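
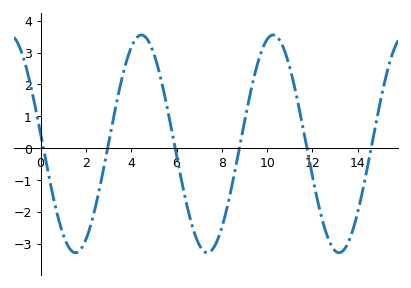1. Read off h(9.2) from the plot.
1.5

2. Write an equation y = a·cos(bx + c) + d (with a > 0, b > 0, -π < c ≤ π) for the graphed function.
y = 3.41cos(1.1x + 1.5) + 0.14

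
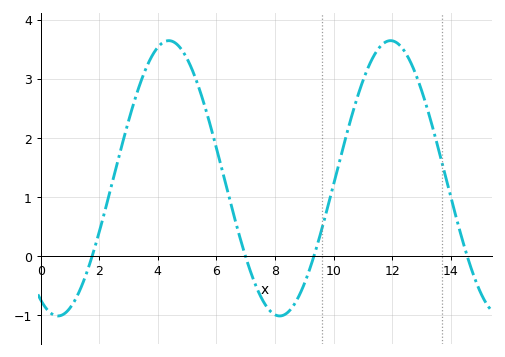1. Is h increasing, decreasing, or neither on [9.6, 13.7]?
neither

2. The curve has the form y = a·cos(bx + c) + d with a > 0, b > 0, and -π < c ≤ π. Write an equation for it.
y = 2.33cos(0.83x + 2.65) + 1.32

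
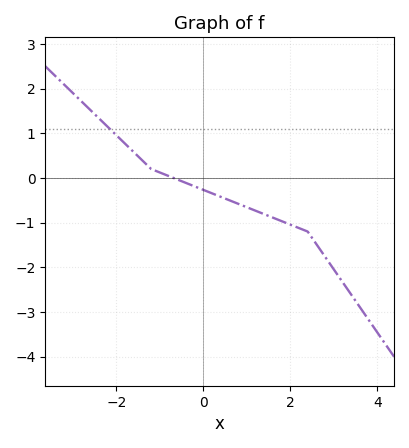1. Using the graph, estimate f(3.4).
-2.6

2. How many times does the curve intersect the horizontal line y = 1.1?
1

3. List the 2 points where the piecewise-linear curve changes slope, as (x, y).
(-1.2, 0.2); (2.4, -1.2)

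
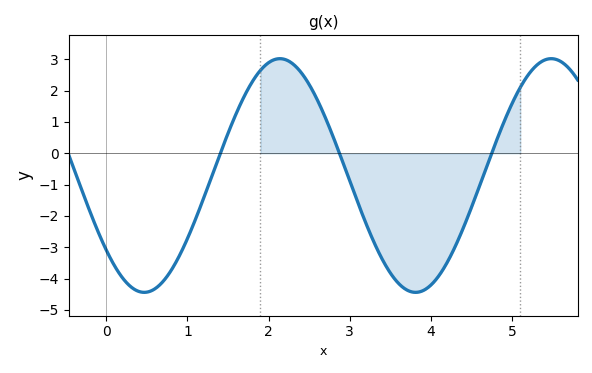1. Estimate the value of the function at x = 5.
1.59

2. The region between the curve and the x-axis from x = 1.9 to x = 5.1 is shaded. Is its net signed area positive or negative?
negative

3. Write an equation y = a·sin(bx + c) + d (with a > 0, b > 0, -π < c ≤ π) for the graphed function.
y = 3.73sin(1.88x - 2.45) - 0.71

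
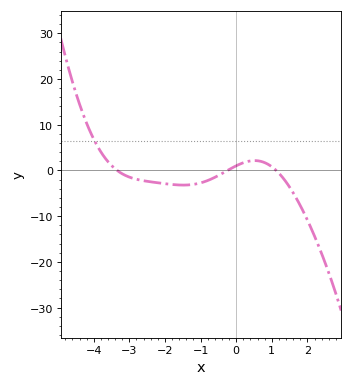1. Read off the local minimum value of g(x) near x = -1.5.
-3.21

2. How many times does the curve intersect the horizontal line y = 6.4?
1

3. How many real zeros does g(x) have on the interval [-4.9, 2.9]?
3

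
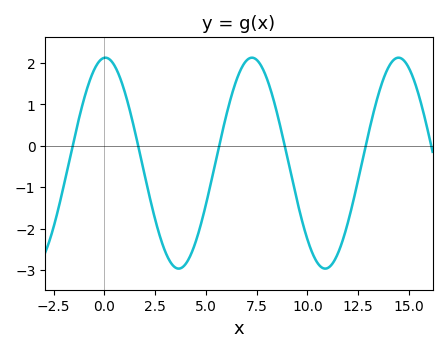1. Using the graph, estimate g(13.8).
1.68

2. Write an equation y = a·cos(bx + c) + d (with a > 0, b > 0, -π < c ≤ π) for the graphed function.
y = 2.55cos(0.87x - 0.04) - 0.42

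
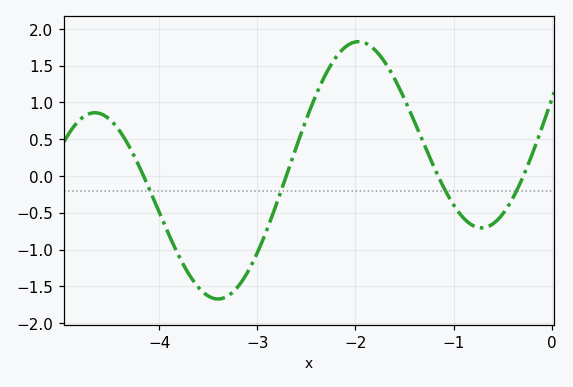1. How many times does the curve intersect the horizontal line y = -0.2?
4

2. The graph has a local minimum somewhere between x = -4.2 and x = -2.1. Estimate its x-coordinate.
-3.4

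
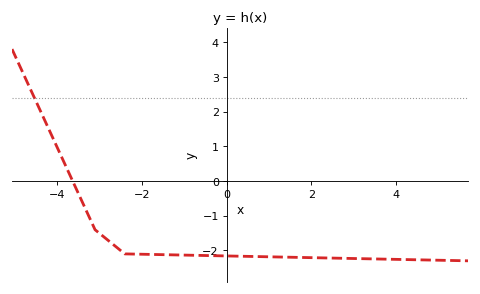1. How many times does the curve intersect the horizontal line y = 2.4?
1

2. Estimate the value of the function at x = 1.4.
-2.19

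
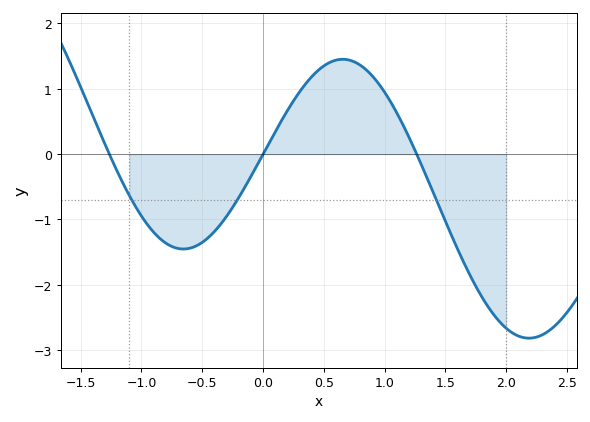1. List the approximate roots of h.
-1.3, 0, 1.3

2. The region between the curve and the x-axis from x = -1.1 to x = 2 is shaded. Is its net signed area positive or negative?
negative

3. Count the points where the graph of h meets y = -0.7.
3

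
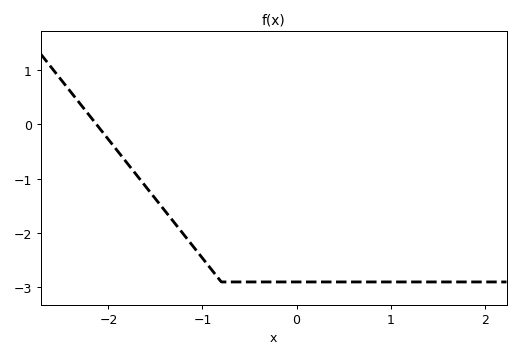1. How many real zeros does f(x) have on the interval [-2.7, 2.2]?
1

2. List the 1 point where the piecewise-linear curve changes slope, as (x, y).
(-0.8, -2.9)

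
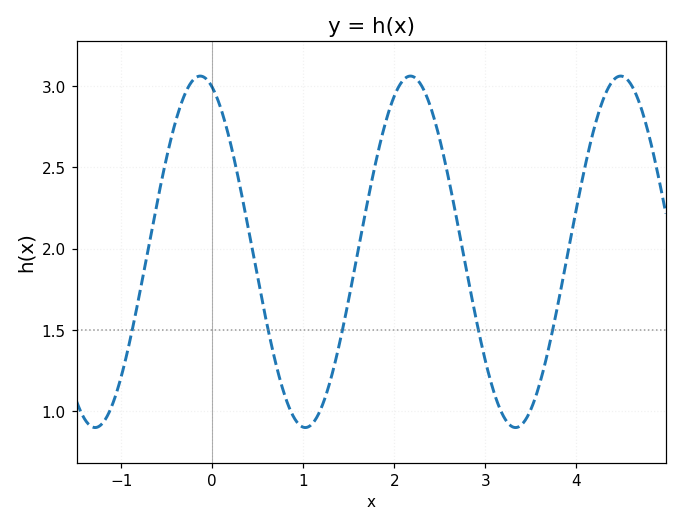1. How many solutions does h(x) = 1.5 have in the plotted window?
5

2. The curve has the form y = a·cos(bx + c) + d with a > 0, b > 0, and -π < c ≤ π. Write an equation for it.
y = 1.08cos(2.7x + 0.36) + 1.98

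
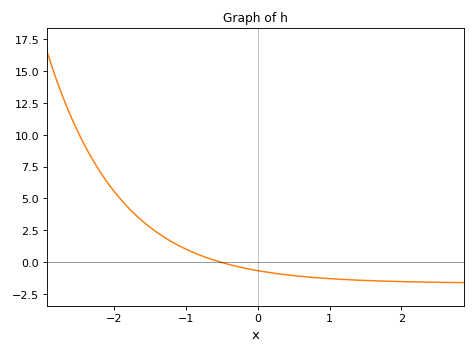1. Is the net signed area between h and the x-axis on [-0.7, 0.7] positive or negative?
negative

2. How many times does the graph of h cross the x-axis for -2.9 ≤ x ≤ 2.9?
1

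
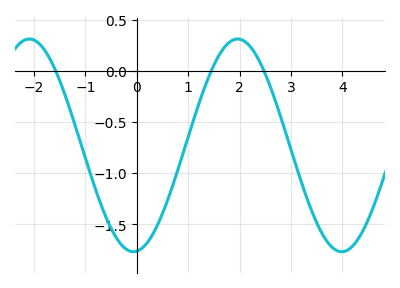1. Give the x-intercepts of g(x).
-1.6, 1.5, 2.5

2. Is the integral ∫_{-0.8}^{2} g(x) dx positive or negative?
negative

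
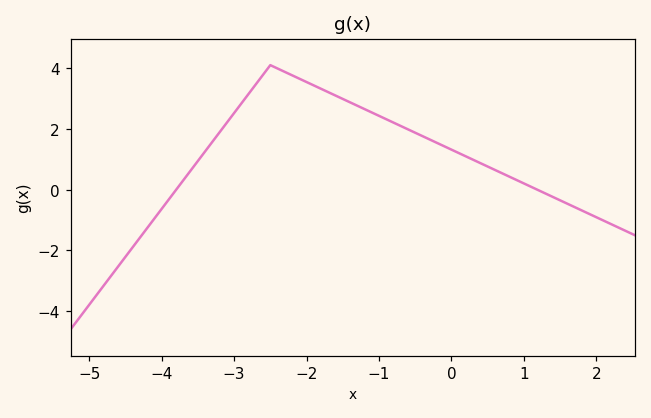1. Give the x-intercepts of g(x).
-3.8, 1.18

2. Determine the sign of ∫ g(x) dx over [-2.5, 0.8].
positive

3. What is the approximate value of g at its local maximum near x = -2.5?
4.1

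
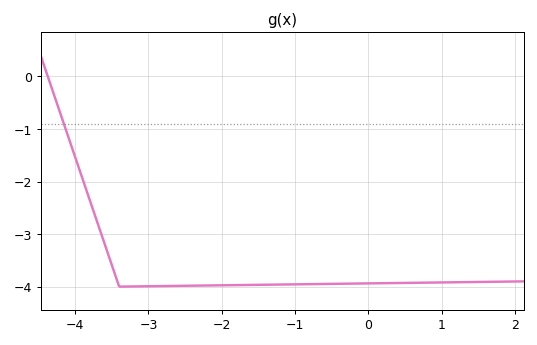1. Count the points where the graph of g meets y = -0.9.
1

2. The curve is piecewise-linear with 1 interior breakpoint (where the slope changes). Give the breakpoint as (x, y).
(-3.4, -4)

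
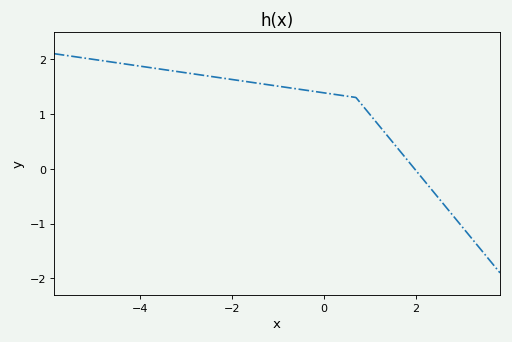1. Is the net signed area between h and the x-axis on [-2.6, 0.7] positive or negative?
positive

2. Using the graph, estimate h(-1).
1.51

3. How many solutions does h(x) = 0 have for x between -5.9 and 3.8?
1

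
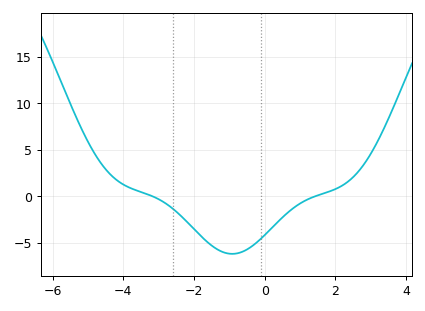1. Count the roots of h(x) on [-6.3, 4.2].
2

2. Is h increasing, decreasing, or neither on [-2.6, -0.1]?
neither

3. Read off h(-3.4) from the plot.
0.342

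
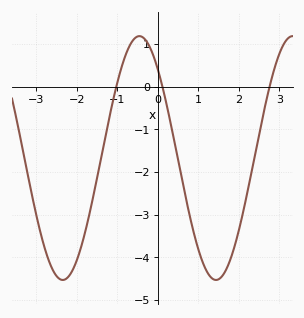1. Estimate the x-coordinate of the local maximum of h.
-0.457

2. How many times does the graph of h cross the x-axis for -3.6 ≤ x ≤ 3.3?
3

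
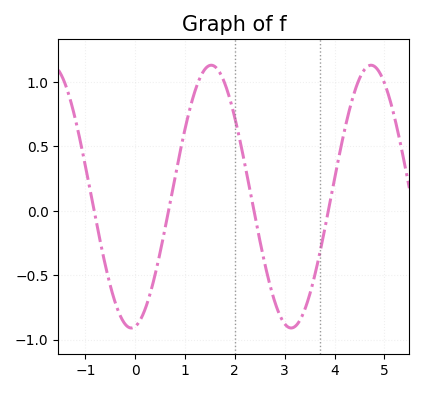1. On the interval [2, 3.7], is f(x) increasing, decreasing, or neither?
neither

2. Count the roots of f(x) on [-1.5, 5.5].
4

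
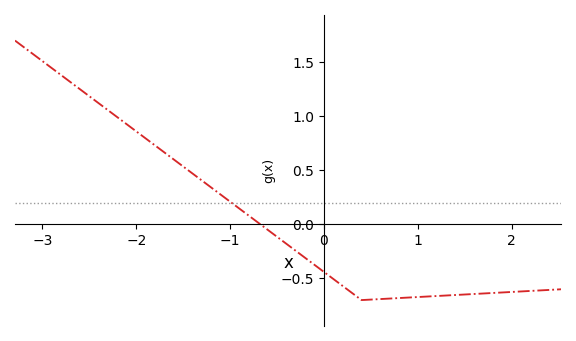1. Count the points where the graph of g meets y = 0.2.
1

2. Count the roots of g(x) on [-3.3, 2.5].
1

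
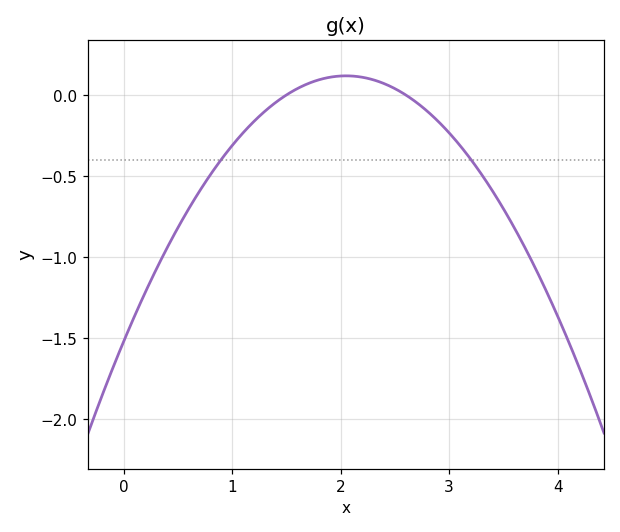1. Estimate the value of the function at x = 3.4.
-0.6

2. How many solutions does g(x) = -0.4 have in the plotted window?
2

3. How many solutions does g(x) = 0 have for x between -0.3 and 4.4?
2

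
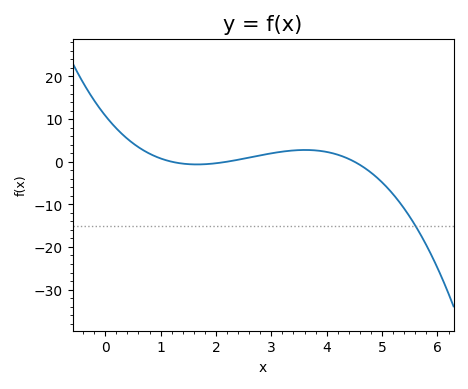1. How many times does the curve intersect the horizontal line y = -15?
1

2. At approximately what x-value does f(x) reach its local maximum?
3.6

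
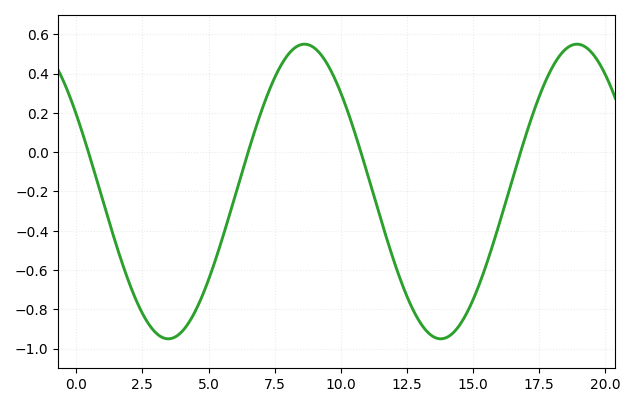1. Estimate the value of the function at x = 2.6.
-0.84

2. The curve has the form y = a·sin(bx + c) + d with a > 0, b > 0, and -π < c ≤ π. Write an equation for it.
y = 0.75sin(0.61x + 2.6) - 0.2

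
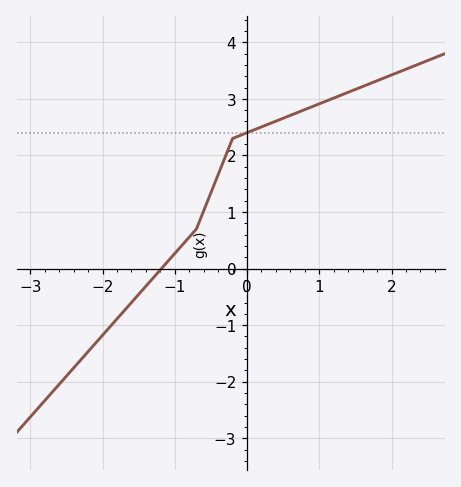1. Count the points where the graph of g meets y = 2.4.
1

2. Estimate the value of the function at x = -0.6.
1.02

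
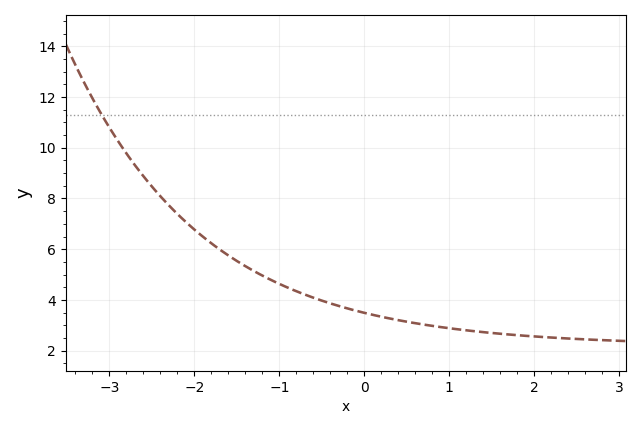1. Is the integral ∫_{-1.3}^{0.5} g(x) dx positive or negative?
positive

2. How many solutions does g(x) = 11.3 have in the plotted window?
1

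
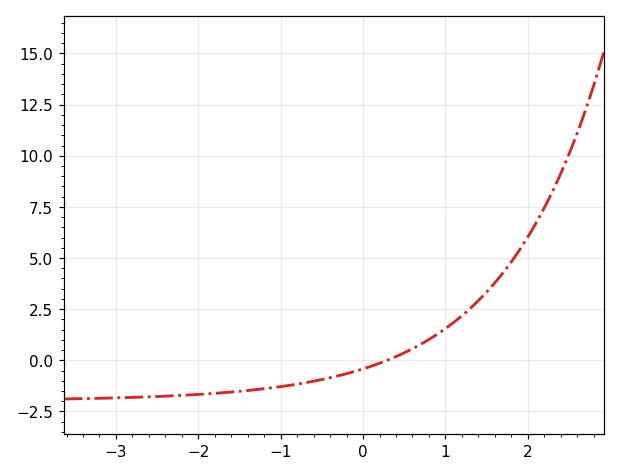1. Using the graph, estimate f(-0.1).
-0.542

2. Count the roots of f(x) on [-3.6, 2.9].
1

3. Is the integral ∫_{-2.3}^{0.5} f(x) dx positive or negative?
negative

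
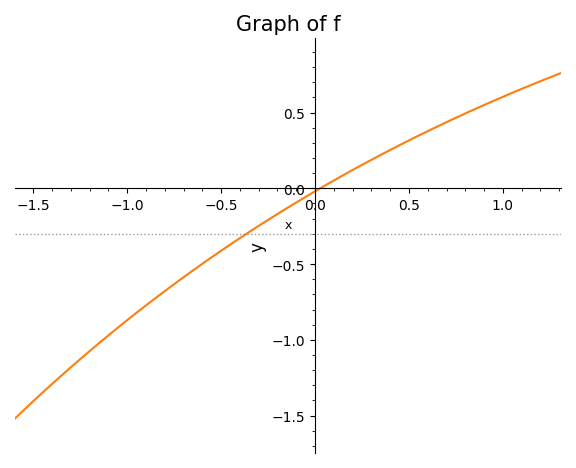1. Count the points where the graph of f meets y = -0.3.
1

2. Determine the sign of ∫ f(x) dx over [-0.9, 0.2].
negative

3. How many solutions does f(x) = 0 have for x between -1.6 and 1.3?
1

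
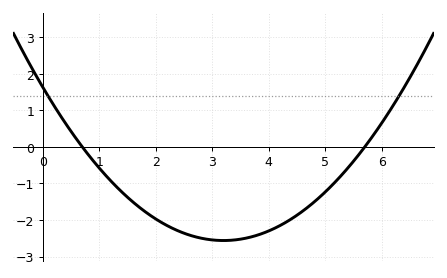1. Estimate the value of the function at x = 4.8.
-1.51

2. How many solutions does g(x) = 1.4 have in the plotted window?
2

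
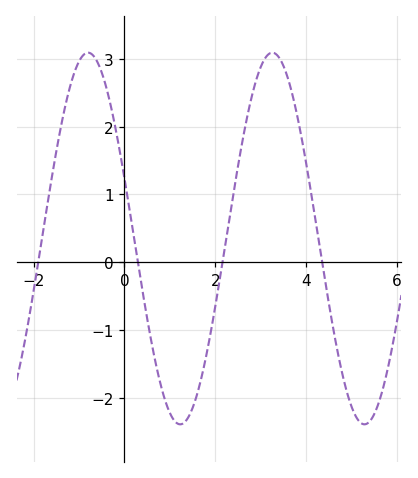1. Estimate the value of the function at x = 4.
1.45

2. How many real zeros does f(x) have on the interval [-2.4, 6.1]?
4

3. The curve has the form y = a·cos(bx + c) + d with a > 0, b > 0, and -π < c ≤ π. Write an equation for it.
y = 2.74cos(1.55x + 1.24) + 0.35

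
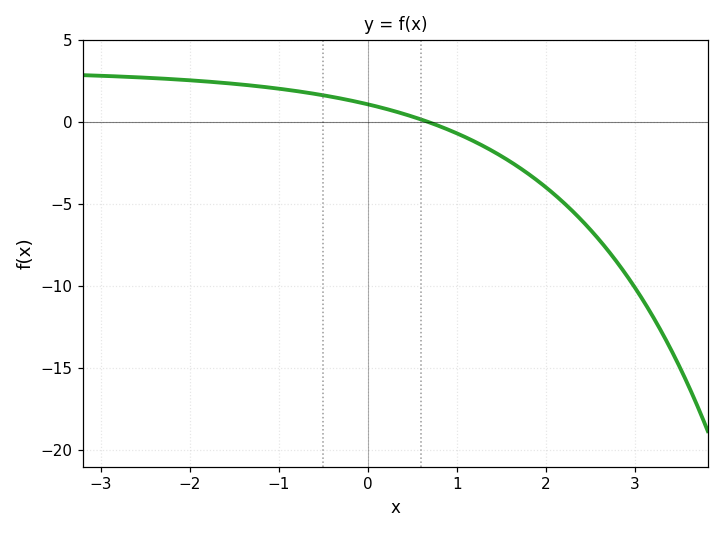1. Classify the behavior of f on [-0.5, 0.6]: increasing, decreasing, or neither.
decreasing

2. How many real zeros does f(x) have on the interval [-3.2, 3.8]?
1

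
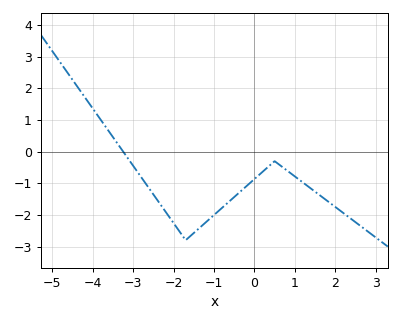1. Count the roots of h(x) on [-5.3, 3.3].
1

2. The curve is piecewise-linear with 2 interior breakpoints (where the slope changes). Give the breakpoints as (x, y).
(-1.7, -2.8); (0.5, -0.3)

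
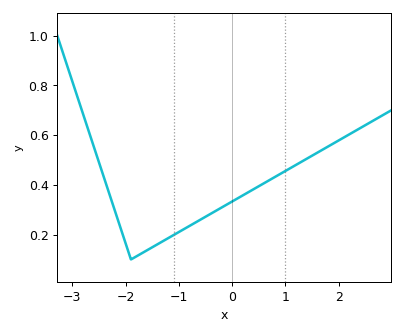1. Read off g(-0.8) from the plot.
0.24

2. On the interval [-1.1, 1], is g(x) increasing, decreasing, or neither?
increasing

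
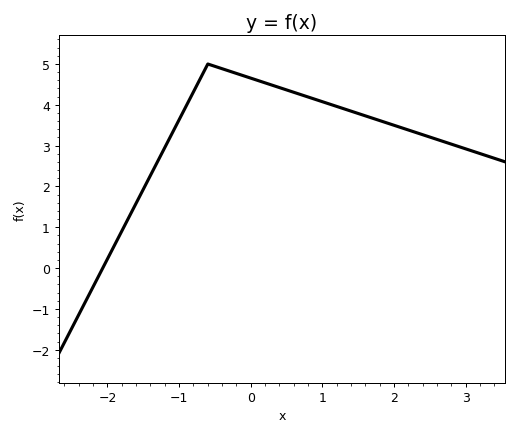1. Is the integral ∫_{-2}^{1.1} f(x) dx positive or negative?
positive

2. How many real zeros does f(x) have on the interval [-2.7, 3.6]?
1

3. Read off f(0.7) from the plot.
4.2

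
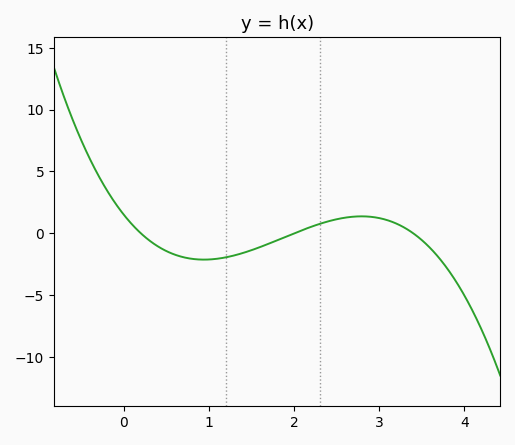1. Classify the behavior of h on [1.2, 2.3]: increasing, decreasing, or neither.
increasing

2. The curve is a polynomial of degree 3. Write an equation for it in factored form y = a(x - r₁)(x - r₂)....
y = -1.1(x - 0.2)(x - 2)(x - 3.4)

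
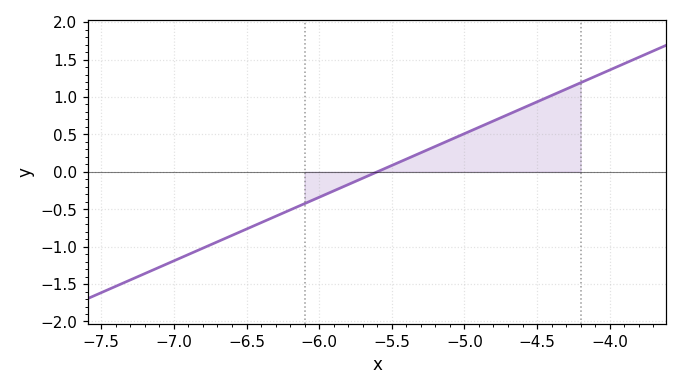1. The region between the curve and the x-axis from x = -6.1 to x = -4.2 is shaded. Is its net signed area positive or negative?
positive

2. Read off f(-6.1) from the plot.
-0.425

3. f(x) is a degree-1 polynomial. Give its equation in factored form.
y = 0.85(x + 5.6)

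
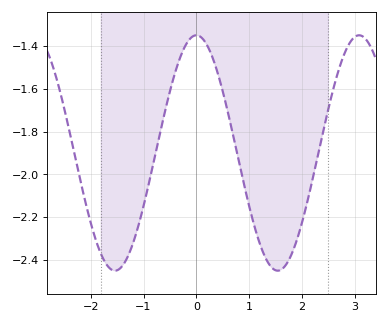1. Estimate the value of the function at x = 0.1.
-1.36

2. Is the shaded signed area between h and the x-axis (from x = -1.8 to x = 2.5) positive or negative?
negative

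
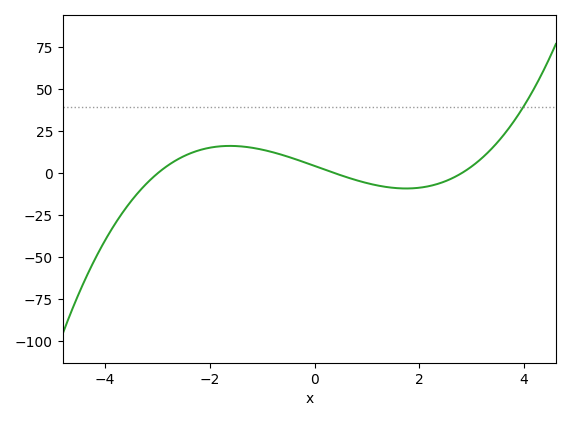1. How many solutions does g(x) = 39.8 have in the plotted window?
1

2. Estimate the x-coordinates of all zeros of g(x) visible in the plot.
-3, 0.4, 2.8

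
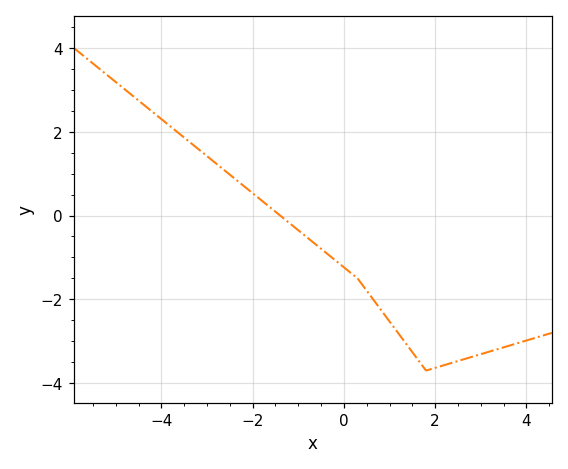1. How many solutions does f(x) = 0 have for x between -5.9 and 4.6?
1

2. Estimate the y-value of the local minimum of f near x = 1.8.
-3.6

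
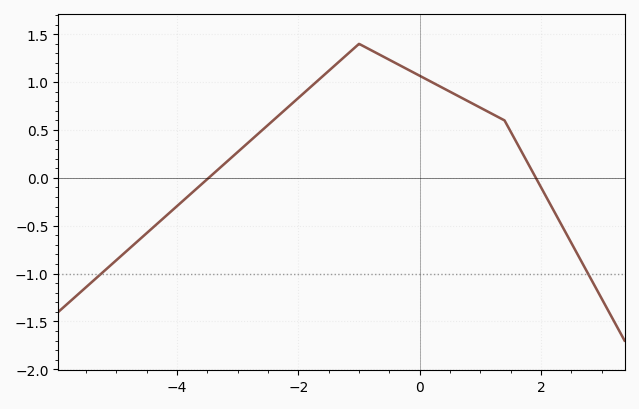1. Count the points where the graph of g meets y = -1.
2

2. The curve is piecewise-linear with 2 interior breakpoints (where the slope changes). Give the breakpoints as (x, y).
(-1, 1.4); (1.4, 0.6)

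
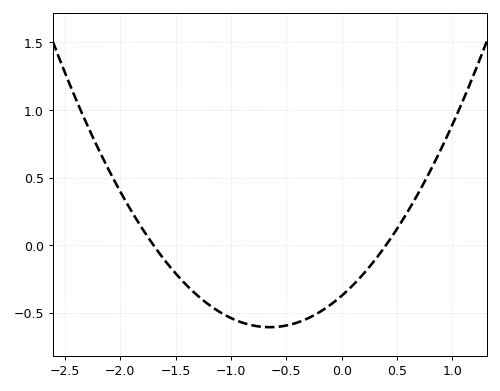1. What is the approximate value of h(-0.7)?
-0.605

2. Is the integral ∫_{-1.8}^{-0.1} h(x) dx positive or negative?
negative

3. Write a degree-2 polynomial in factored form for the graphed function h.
y = 0.55(x + 1.7)(x - 0.4)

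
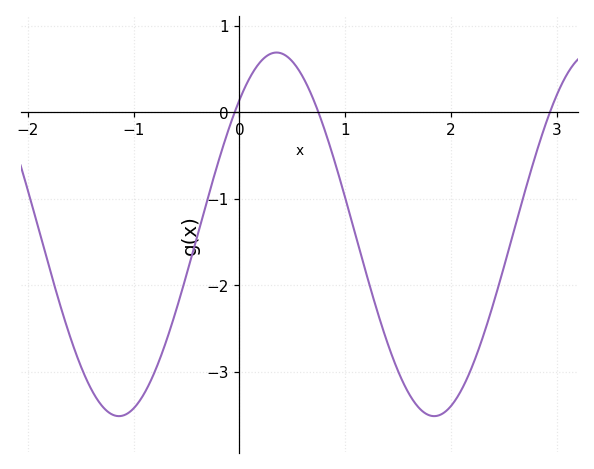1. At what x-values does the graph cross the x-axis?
0, 0.7, 2.9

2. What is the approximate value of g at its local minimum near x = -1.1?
-3.5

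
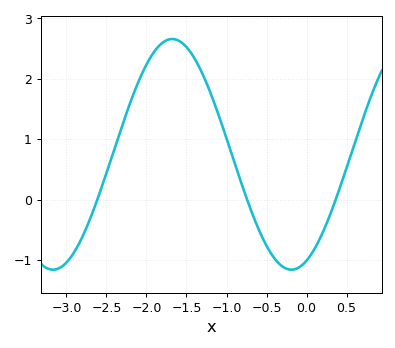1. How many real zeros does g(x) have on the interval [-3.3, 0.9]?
3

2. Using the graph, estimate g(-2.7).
-0.3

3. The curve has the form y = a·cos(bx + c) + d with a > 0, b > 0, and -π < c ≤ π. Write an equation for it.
y = 1.91cos(2.1x - 2.7) + 0.75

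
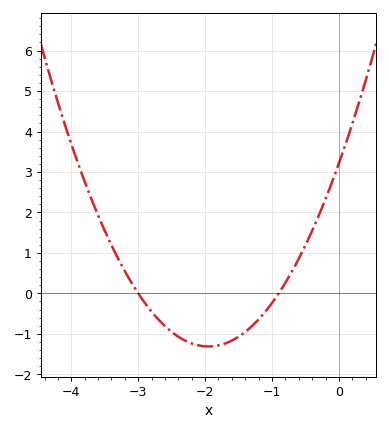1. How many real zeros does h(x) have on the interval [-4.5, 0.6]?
2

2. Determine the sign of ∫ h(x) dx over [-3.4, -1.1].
negative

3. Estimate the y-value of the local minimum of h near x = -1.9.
-1.3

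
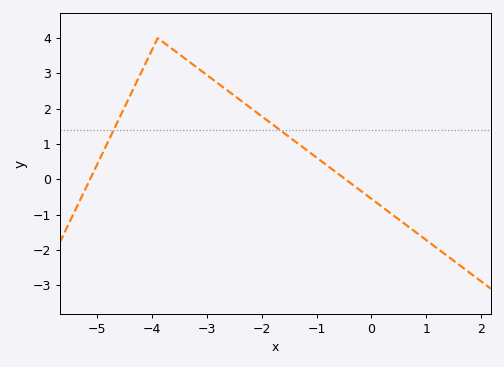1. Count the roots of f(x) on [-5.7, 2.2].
2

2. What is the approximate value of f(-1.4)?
1.08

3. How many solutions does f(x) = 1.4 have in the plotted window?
2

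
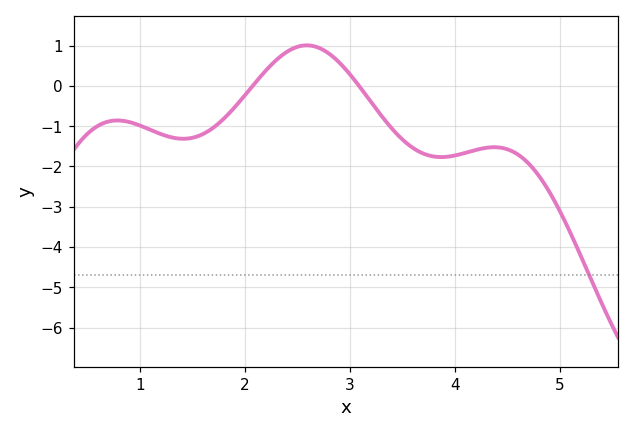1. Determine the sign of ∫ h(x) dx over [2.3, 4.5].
negative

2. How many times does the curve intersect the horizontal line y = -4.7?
1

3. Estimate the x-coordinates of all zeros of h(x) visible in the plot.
2.07, 3.09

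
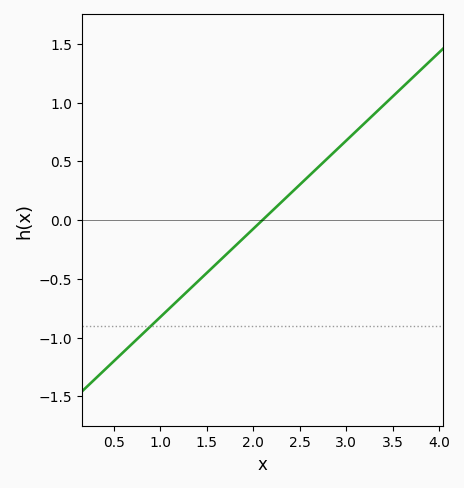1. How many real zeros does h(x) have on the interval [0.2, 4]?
1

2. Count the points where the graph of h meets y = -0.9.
1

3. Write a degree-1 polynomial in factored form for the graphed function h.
y = 0.75(x - 2.1)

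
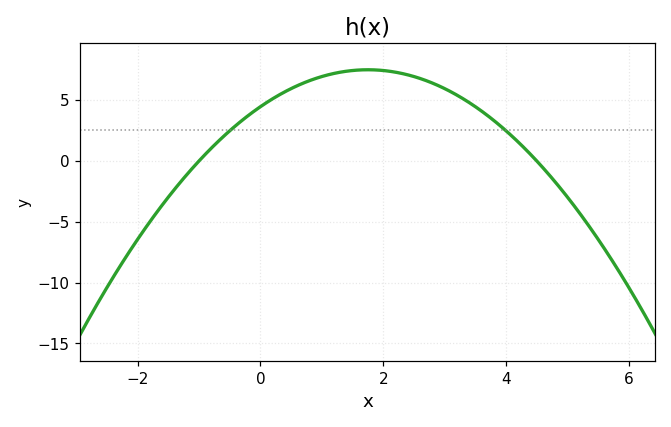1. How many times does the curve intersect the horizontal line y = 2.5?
2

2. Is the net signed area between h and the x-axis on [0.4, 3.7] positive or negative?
positive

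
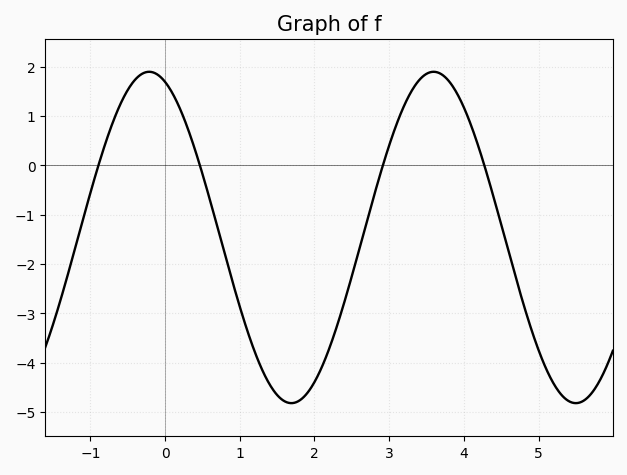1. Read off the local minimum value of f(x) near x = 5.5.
-4.8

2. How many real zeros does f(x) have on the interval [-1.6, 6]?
4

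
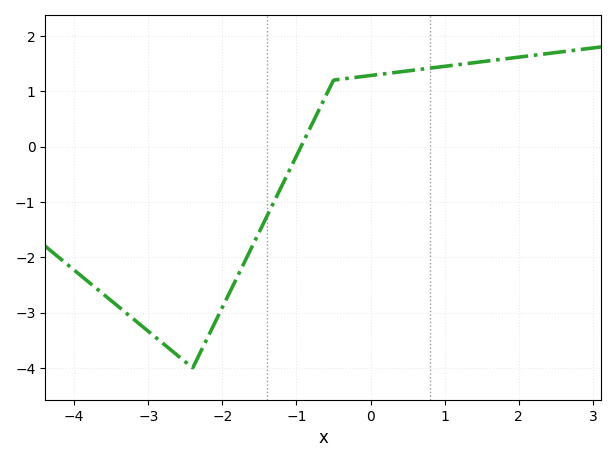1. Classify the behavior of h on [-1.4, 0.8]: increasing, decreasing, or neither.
increasing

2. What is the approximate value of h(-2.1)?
-3.2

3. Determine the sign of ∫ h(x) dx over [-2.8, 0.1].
negative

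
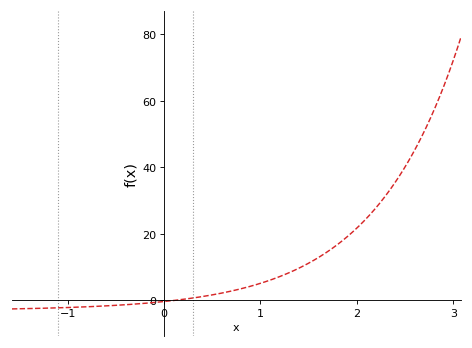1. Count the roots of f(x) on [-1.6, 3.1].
1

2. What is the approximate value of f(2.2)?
27.8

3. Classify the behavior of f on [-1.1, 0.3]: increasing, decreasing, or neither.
increasing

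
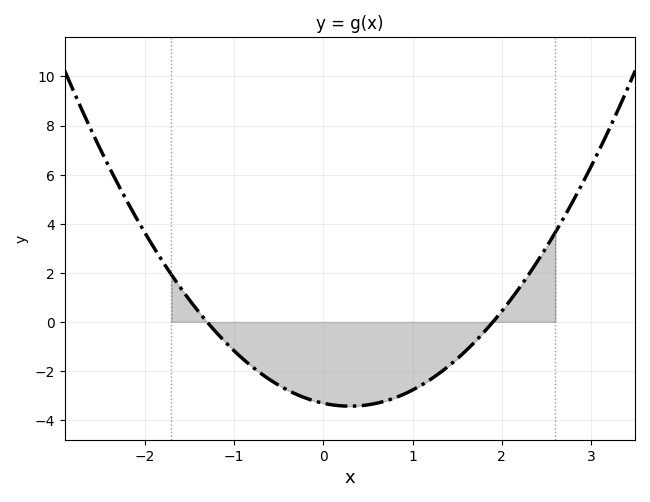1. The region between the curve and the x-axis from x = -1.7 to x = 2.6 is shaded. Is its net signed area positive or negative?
negative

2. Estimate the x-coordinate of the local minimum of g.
0.3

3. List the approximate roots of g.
-1.3, 1.9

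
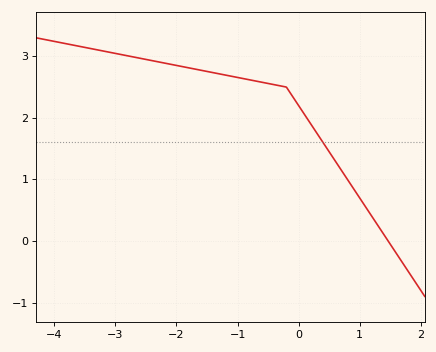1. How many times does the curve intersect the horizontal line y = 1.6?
1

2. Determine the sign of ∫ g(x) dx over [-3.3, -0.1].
positive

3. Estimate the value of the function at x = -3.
3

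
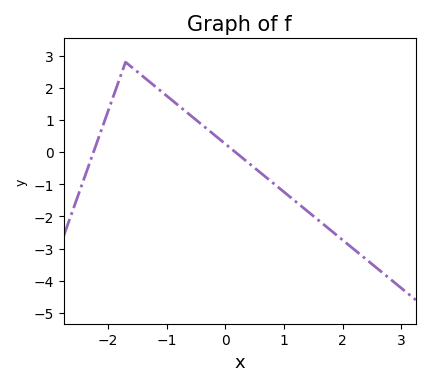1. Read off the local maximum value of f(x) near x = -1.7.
2.8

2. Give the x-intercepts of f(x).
-2.2, 0.2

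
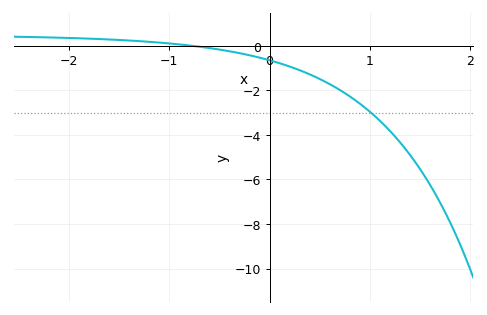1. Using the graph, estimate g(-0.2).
-0.425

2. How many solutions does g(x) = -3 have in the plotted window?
1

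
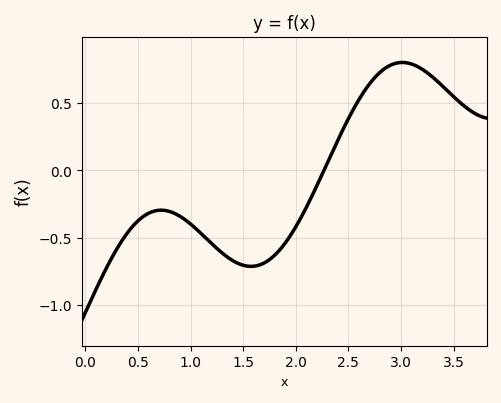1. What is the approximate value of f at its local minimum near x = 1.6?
-0.7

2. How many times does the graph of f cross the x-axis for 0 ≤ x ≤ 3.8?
1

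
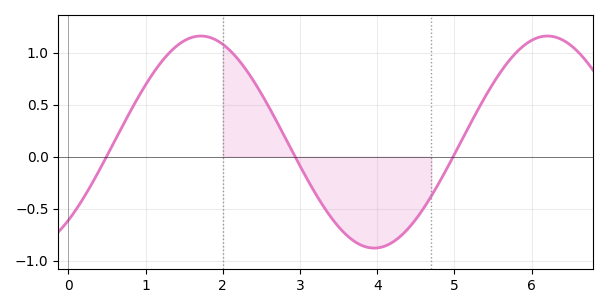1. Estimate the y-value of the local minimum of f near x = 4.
-0.88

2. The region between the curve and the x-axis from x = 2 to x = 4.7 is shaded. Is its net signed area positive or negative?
negative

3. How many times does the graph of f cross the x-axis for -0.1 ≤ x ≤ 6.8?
3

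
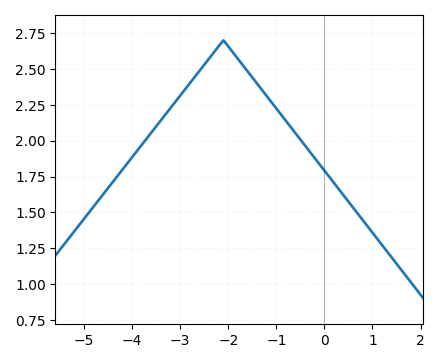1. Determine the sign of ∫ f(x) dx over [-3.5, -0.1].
positive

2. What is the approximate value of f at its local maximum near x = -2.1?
2.7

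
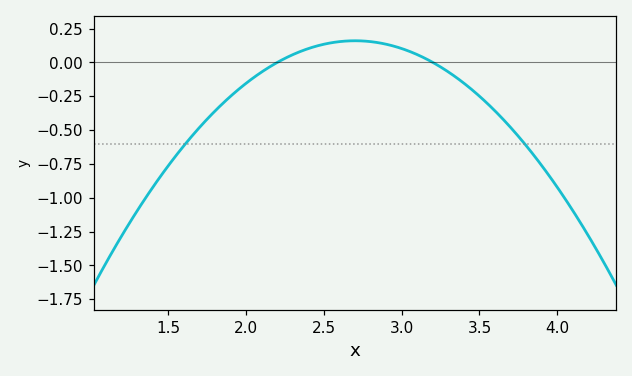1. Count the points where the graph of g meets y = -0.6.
2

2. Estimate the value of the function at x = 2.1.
-0.07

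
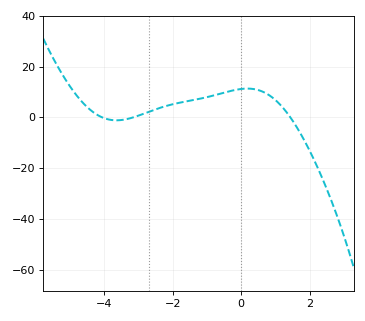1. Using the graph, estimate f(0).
11.2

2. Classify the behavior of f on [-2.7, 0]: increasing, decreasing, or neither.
increasing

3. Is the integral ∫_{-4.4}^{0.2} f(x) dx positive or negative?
positive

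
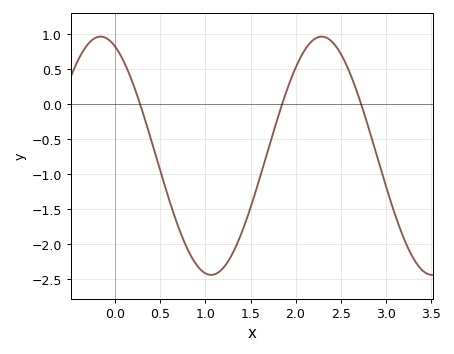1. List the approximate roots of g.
0.3, 1.9, 2.7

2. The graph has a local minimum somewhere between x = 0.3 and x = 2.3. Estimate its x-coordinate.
1.1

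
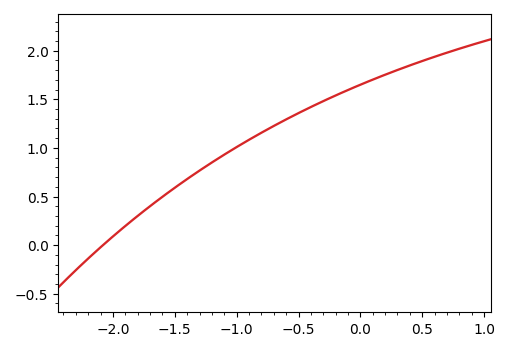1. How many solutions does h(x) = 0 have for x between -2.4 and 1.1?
1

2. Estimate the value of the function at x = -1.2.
0.85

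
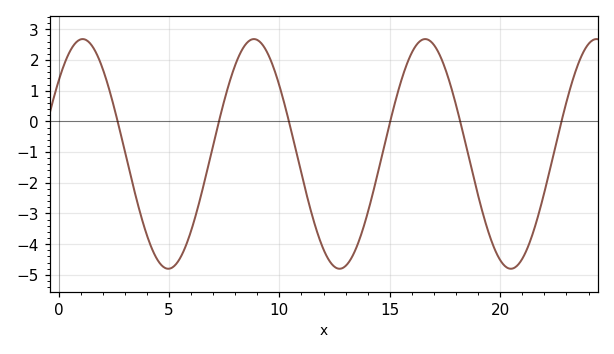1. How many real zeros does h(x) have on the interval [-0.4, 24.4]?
6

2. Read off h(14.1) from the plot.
-2.7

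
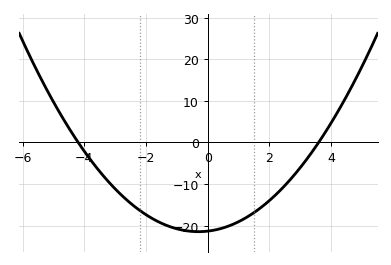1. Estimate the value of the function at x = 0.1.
-21.2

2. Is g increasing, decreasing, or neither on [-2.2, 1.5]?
neither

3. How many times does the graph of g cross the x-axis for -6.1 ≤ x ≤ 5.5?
2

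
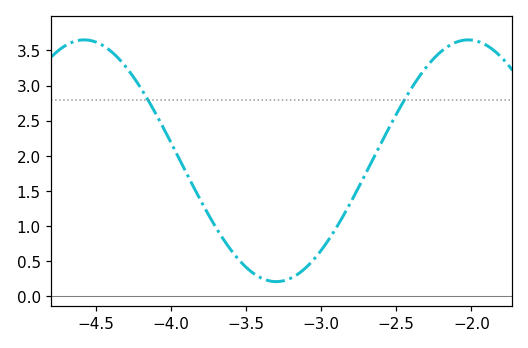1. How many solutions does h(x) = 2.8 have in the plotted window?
2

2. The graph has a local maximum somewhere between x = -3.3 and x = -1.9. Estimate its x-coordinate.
-2.02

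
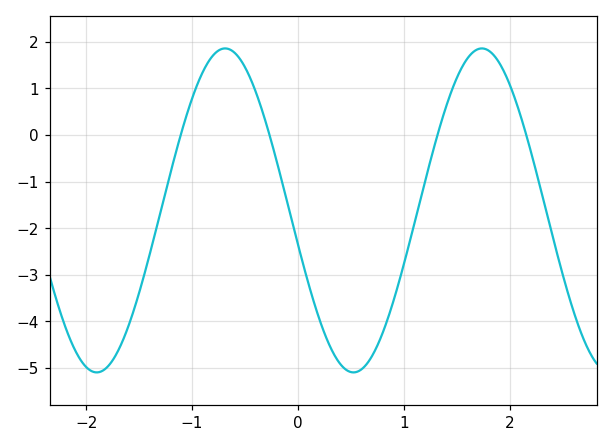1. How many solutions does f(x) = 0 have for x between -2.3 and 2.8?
4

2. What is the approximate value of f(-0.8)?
1.71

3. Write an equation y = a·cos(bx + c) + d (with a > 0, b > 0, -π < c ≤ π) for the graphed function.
y = 3.48cos(2.59x + 1.78) - 1.62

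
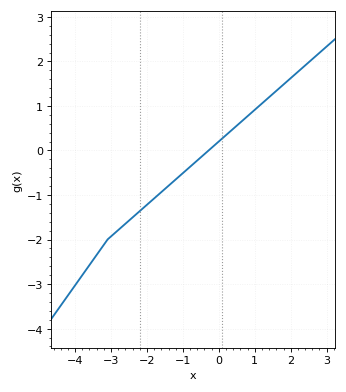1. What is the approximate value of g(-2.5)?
-1.6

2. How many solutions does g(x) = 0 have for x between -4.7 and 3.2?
1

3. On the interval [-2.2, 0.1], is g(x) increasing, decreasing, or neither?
increasing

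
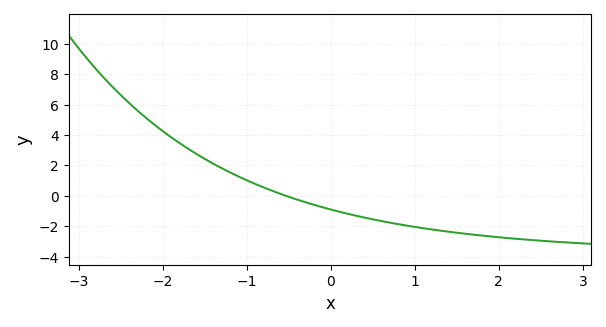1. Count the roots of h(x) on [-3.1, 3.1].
1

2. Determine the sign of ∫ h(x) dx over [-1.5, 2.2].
negative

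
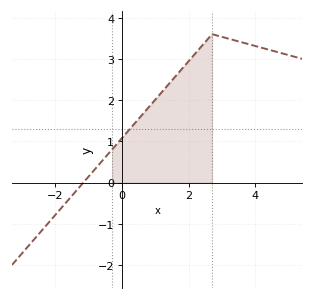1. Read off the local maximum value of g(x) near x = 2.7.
3.6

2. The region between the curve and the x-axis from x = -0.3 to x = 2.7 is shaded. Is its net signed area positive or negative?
positive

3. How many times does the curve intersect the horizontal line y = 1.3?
1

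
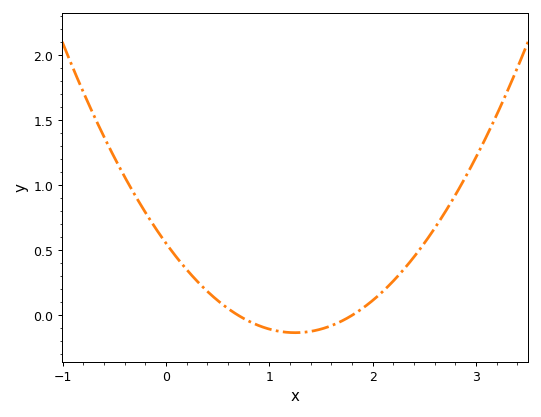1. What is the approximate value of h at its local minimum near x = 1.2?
-0.133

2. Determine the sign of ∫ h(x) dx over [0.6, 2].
negative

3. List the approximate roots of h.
0.7, 1.8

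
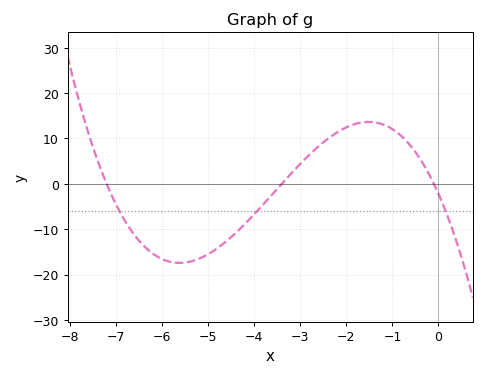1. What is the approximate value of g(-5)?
-15.5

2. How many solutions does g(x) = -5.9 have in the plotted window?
3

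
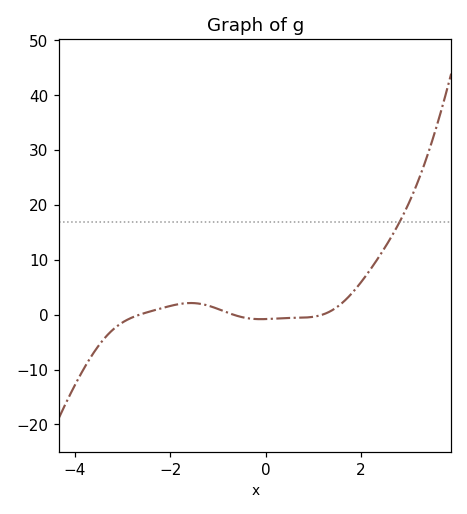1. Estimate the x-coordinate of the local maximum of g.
-1.57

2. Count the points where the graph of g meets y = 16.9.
1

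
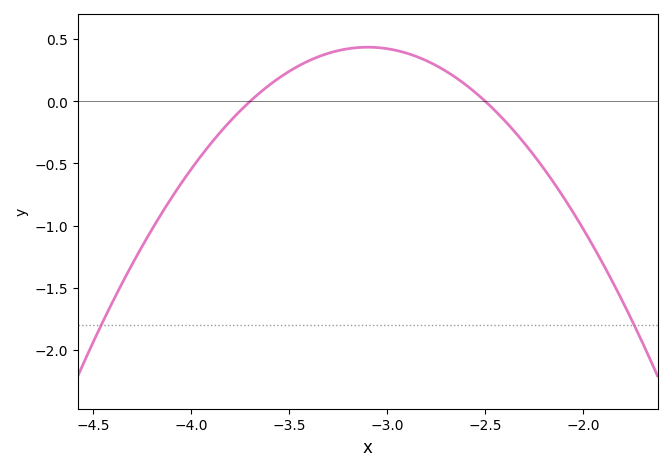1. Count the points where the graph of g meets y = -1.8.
2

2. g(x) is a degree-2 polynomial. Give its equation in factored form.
y = -1.21(x + 3.7)(x + 2.5)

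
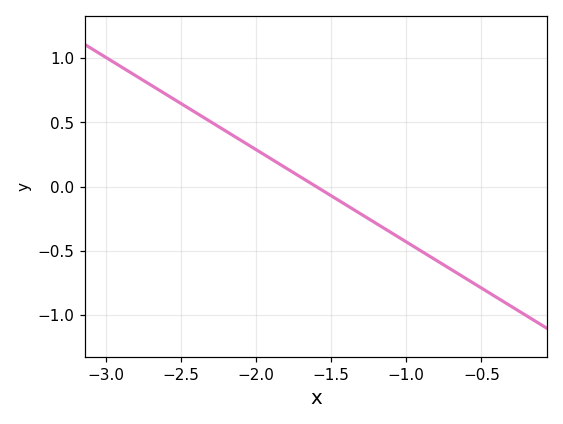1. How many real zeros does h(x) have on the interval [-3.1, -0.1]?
1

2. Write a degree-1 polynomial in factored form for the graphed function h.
y = -0.72(x + 1.6)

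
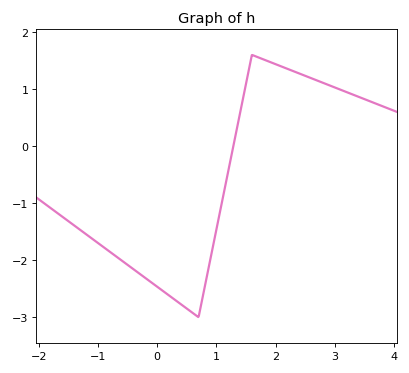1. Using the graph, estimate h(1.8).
1.52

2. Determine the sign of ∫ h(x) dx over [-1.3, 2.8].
negative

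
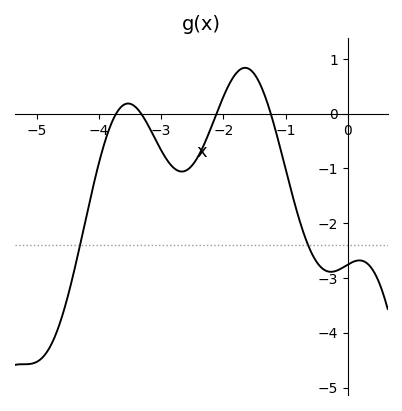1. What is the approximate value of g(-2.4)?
-0.8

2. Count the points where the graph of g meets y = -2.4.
2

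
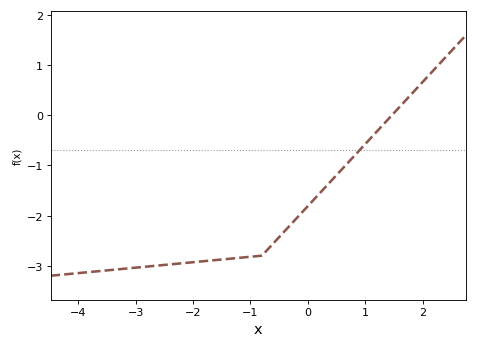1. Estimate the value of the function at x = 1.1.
-0.4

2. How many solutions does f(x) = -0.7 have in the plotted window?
1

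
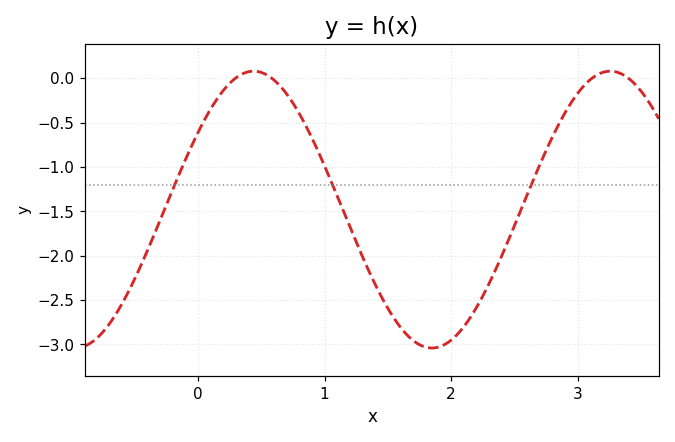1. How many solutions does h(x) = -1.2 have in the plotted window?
3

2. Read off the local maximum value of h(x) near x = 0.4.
0.1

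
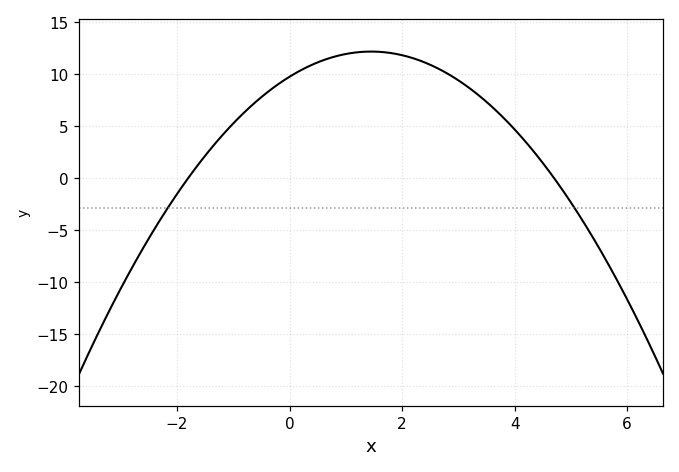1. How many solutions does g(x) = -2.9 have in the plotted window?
2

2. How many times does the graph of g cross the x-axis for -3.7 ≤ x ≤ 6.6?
2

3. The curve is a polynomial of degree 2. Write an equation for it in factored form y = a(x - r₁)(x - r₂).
y = -1.15(x + 1.8)(x - 4.7)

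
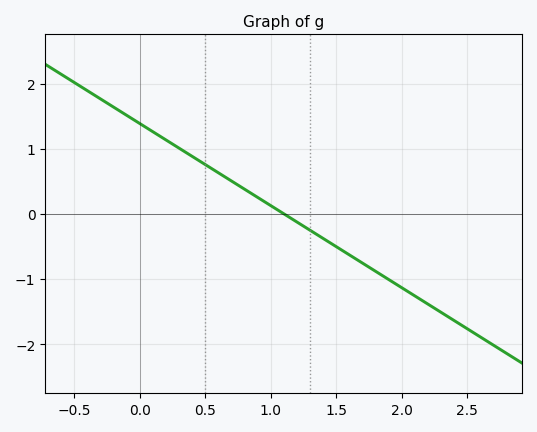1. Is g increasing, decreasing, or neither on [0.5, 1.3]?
decreasing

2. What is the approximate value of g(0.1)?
1.3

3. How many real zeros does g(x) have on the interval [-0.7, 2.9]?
1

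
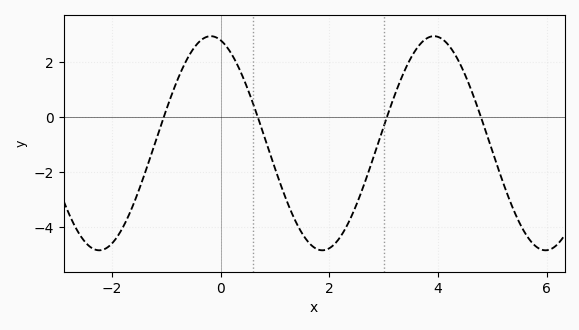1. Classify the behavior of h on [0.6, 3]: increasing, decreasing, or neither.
neither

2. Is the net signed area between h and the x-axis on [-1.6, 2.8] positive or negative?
negative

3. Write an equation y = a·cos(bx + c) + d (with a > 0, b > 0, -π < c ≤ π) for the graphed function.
y = 3.89cos(1.5x + 0.28) - 0.96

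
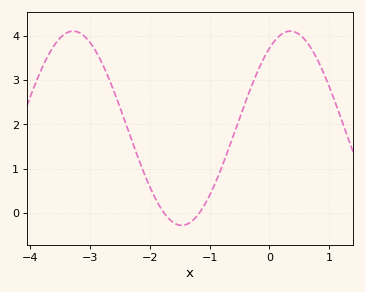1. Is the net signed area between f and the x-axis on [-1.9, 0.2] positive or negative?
positive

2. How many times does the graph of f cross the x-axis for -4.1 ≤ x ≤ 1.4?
2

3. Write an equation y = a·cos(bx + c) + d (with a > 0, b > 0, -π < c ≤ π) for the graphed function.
y = 2.19cos(1.73x - 0.602) + 1.91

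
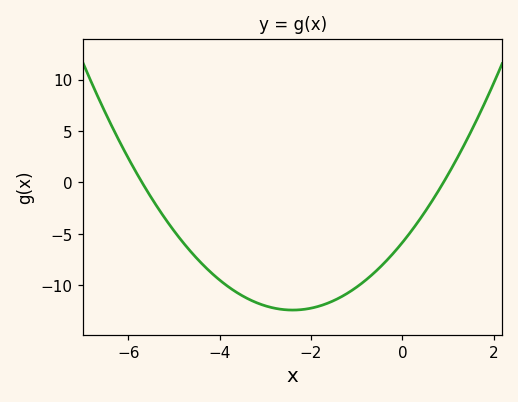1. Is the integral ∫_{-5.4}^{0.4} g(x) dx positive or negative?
negative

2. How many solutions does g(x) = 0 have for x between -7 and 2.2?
2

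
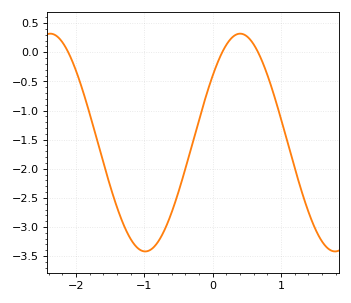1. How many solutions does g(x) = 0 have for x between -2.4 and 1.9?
3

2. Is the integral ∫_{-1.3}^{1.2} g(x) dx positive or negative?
negative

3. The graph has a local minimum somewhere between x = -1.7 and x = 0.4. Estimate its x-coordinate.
-0.987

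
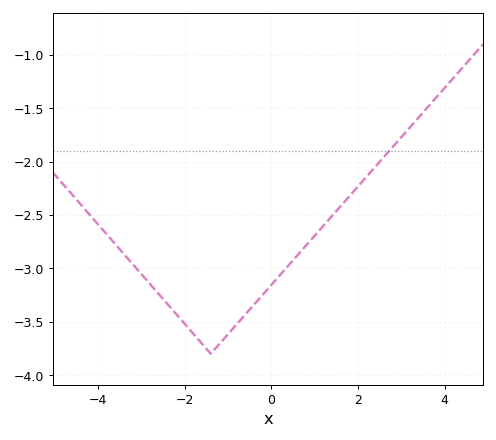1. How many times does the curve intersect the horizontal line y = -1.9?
1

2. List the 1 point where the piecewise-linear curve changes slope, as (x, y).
(-1.4, -3.8)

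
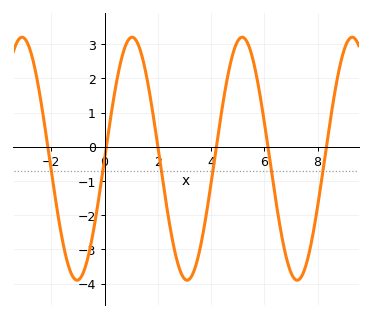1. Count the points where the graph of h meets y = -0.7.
6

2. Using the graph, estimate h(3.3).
-3.7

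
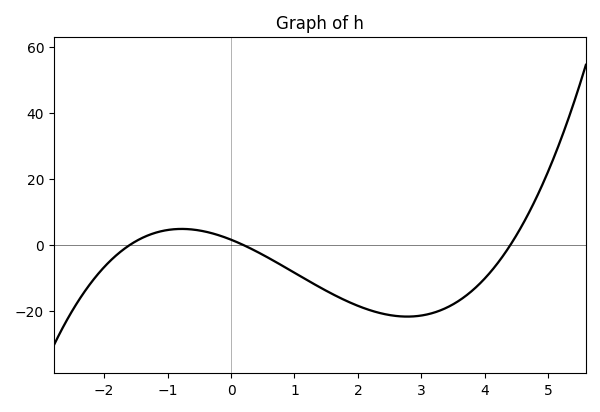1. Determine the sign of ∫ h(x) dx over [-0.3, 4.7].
negative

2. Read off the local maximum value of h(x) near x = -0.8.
4.91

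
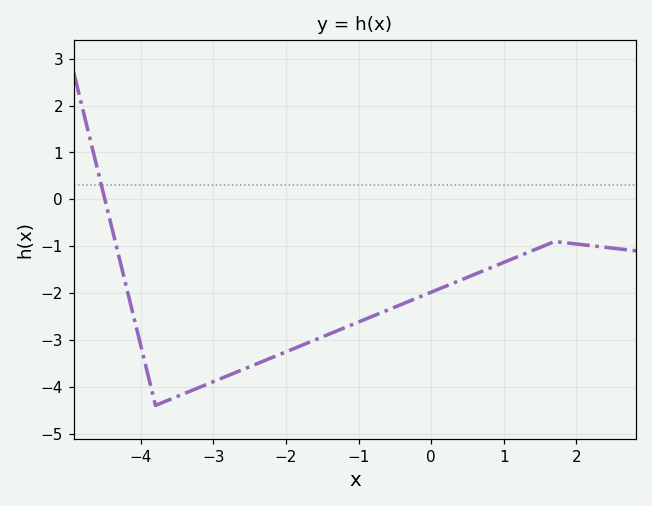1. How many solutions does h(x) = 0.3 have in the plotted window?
1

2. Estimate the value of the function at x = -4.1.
-2.51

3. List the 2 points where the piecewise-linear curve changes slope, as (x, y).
(-3.8, -4.4); (1.7, -0.9)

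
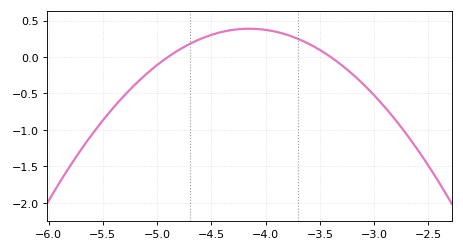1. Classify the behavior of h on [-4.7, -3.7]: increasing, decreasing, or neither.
neither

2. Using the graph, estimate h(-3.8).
0.3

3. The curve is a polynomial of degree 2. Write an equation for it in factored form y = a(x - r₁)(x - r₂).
y = -0.69(x + 4.9)(x + 3.4)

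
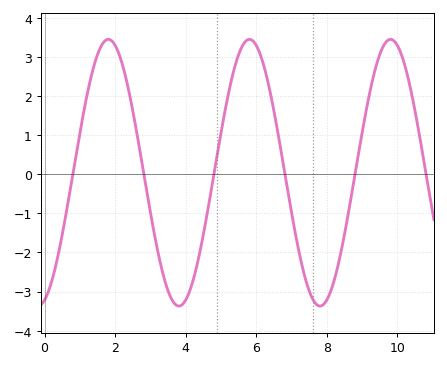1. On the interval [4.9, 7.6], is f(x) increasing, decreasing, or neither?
neither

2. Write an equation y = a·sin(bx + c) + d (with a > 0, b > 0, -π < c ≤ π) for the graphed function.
y = 3.41sin(1.6x - 1.3) + 0.04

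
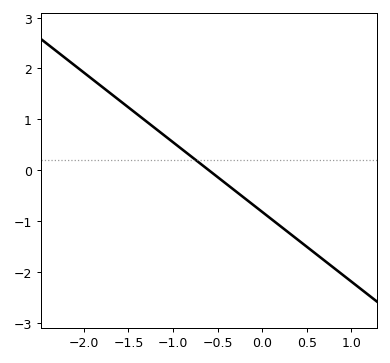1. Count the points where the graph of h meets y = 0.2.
1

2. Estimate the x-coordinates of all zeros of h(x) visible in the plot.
-0.6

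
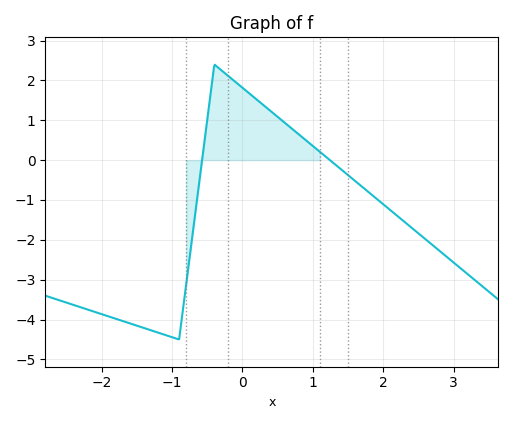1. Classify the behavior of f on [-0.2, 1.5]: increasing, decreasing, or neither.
decreasing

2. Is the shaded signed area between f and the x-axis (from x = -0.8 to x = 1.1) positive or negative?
positive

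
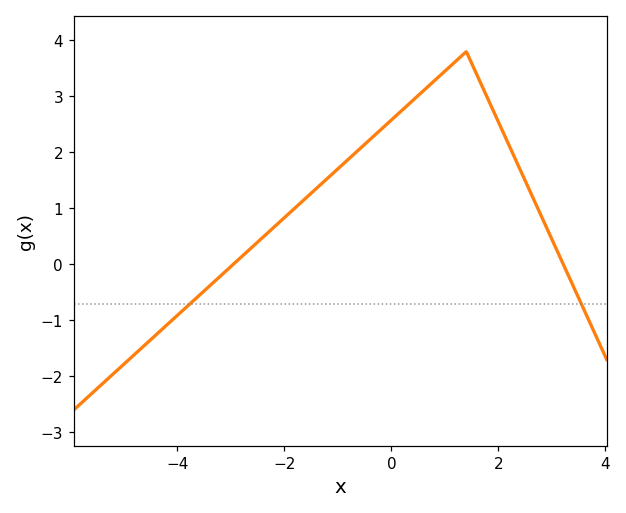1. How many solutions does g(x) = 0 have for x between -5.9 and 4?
2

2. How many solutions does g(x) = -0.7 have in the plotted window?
2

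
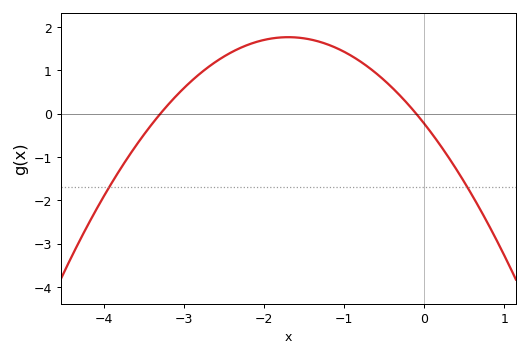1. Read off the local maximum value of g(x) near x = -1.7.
1.77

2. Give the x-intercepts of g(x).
-3.3, -0.1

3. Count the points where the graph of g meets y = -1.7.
2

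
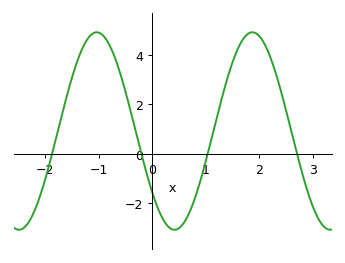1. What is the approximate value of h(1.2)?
1.37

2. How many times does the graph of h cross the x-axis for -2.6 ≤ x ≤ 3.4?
4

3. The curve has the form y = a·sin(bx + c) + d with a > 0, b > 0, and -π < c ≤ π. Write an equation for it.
y = 3.99sin(2.16x - 2.48) + 0.92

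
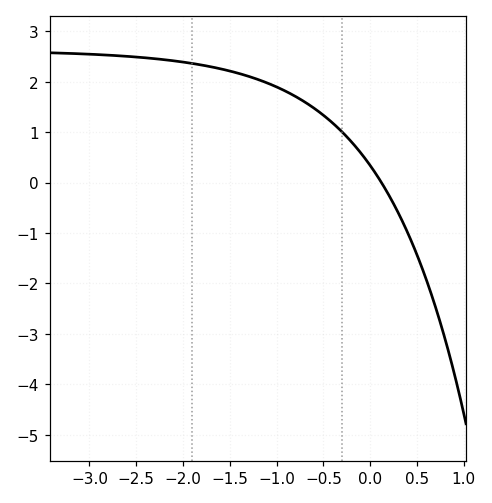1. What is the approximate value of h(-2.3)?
2.5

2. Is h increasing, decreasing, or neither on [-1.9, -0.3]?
decreasing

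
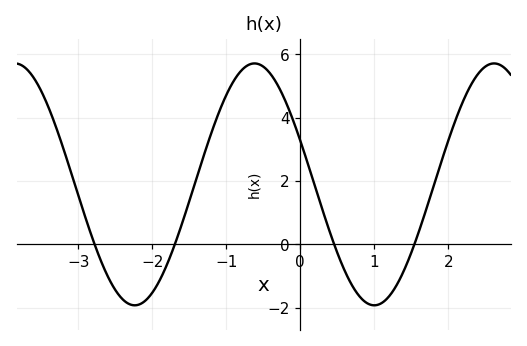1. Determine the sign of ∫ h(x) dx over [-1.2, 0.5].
positive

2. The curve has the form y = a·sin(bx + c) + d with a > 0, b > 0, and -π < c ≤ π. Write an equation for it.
y = 3.82sin(1.94x + 2.77) + 1.89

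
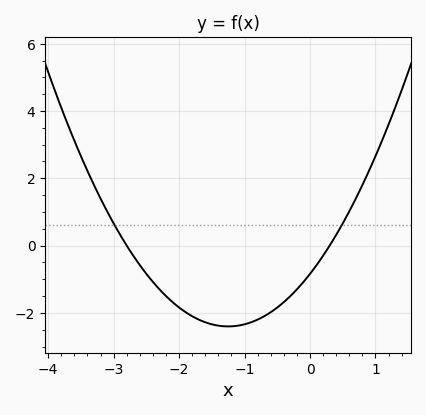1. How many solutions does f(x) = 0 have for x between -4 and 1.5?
2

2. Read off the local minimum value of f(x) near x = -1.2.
-2.4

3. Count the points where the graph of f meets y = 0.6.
2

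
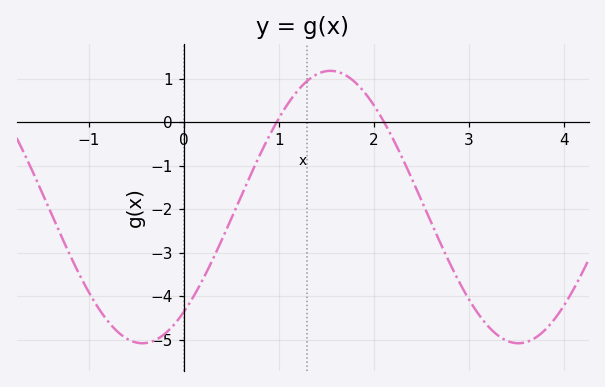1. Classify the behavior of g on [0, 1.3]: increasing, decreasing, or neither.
increasing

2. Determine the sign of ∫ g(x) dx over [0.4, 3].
negative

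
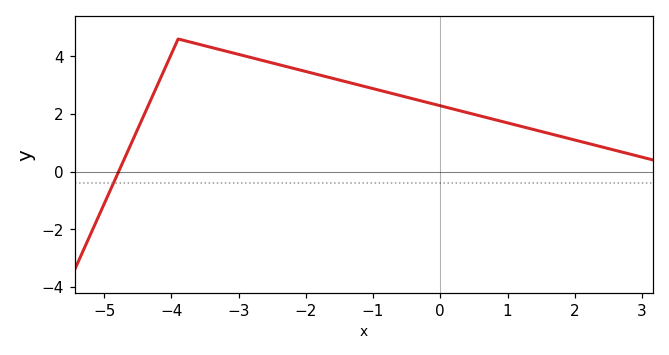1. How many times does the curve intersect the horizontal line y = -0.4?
1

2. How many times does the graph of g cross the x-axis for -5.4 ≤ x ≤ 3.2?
1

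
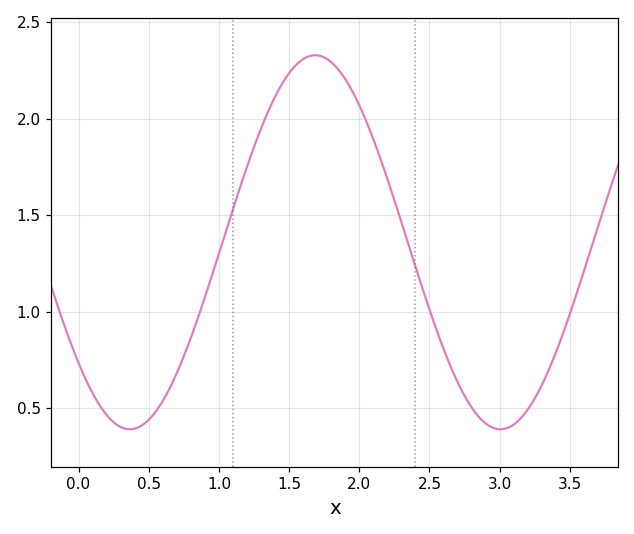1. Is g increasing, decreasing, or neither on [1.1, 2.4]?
neither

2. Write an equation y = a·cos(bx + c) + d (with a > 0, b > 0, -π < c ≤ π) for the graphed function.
y = 0.97cos(2.4x + 2.3) + 1.36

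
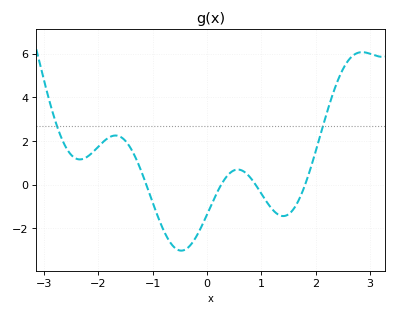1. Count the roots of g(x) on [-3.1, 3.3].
4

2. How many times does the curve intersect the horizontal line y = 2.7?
2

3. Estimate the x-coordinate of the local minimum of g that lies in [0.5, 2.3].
1.4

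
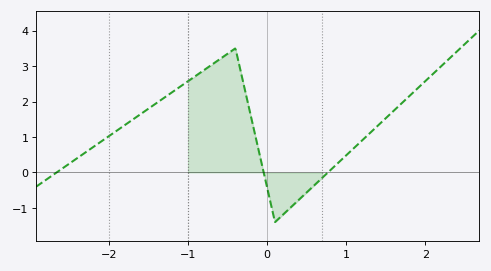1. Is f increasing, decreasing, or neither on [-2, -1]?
increasing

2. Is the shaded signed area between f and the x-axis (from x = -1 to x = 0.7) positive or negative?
positive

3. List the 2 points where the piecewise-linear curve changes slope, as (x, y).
(-0.4, 3.5); (0.1, -1.4)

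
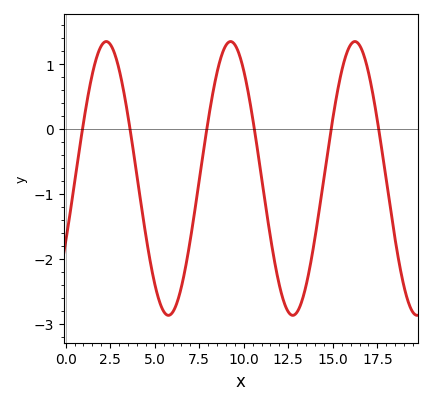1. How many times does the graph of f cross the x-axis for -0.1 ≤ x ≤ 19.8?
6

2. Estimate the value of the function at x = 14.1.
-1.5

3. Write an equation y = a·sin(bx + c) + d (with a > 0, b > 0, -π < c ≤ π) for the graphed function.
y = 2.11sin(0.9x - 0.48) - 0.76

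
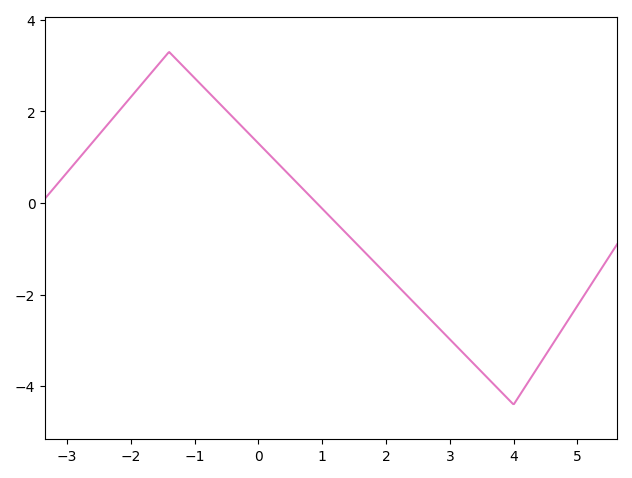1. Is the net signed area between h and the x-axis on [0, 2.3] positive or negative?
negative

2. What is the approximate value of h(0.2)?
1.02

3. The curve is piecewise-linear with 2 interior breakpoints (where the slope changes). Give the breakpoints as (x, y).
(-1.4, 3.3); (4, -4.4)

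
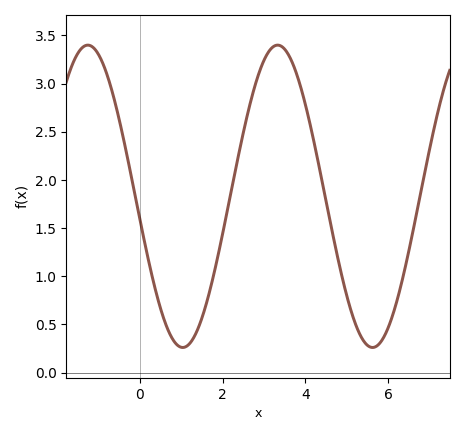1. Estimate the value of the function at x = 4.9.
0.97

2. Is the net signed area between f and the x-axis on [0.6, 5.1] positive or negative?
positive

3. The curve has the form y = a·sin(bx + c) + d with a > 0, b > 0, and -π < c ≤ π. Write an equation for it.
y = 1.57sin(1.37x - 2.99) + 1.83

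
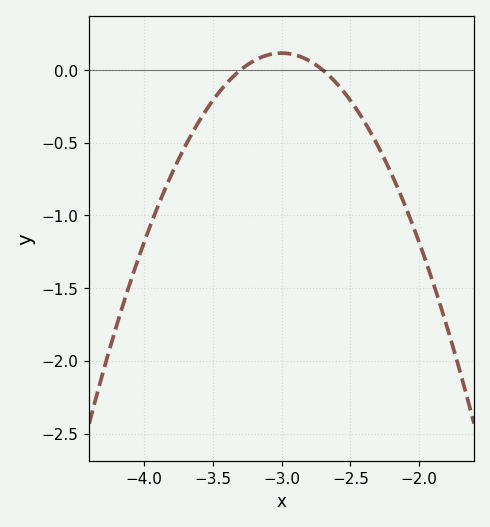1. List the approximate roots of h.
-3.3, -2.7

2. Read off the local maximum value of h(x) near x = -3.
0.117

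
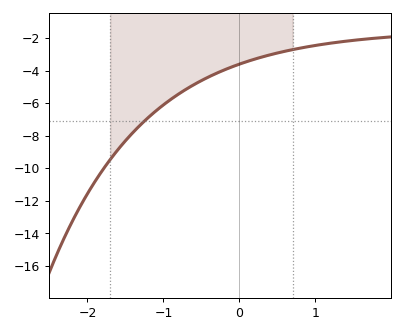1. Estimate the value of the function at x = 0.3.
-3.2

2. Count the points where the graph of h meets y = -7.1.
1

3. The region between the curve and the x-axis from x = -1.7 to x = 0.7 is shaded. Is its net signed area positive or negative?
negative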